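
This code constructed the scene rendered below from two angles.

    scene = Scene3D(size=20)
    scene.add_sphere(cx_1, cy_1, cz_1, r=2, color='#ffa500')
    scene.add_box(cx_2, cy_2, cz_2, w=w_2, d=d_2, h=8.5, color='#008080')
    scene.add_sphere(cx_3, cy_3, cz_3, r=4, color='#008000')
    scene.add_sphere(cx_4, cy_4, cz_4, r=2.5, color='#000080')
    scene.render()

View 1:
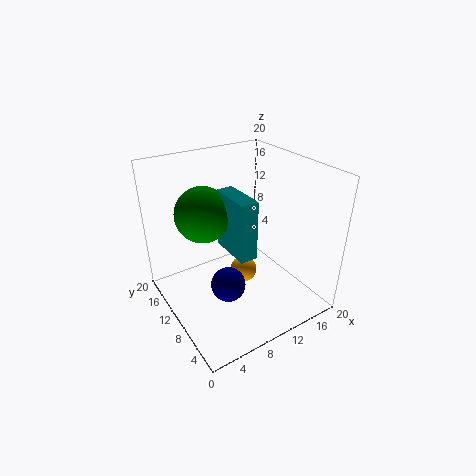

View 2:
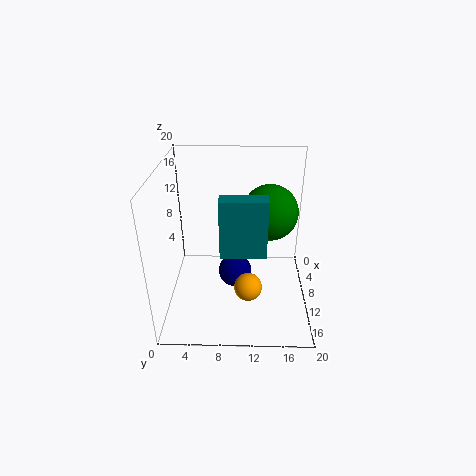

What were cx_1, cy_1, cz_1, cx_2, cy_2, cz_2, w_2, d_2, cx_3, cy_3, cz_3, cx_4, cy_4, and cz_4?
cx_1 = 12
cy_1 = 11.5
cz_1 = 3
cx_2 = 9
cy_2 = 7.5
cz_2 = 7.5
w_2 = 2.5
d_2 = 6.5
cx_3 = 7
cy_3 = 14.5
cz_3 = 12.5
cx_4 = 8
cy_4 = 9.5
cz_4 = 3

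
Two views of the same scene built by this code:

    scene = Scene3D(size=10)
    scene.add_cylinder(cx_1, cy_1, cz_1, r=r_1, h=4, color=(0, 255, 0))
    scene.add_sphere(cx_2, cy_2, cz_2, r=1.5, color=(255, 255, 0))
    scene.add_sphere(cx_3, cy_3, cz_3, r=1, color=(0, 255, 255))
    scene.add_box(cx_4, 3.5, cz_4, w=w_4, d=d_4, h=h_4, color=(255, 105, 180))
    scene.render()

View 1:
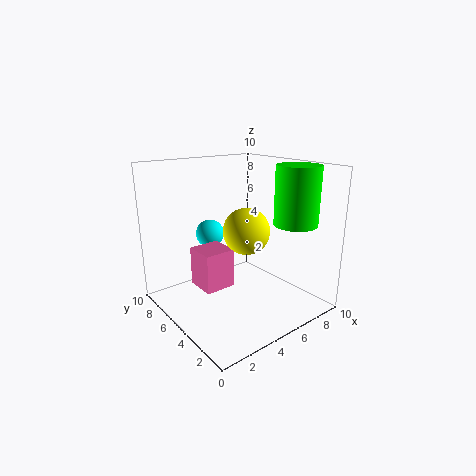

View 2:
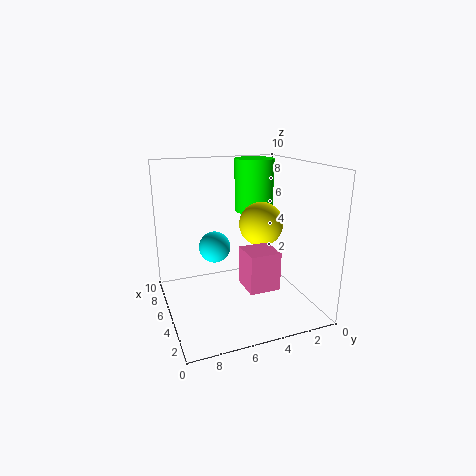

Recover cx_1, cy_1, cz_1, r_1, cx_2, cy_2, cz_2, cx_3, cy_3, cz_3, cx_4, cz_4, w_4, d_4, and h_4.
cx_1 = 8
cy_1 = 2.5
cz_1 = 6
r_1 = 1.5
cx_2 = 4.5
cy_2 = 3.5
cz_2 = 6
cx_3 = 4
cy_3 = 7
cz_3 = 5
cx_4 = 1.5
cz_4 = 2.5
w_4 = 2
d_4 = 2
h_4 = 2.5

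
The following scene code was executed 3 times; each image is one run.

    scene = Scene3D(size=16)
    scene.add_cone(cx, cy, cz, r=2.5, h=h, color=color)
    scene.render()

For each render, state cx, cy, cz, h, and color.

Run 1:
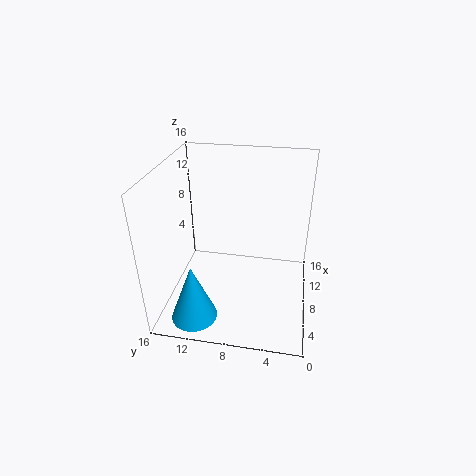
cx = 3
cy = 12
cz = 0.5
h = 6.5
color = 'deepskyblue'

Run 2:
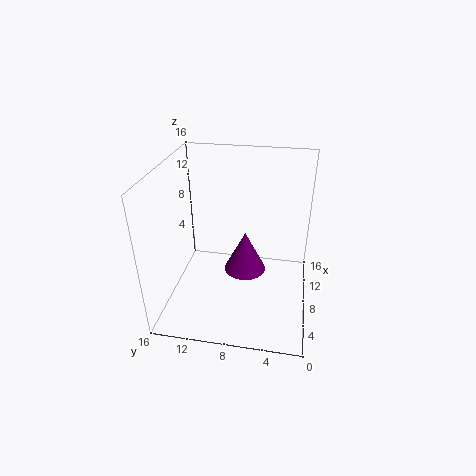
cx = 10
cy = 7.5
cz = 2.5
h = 5
color = 'purple'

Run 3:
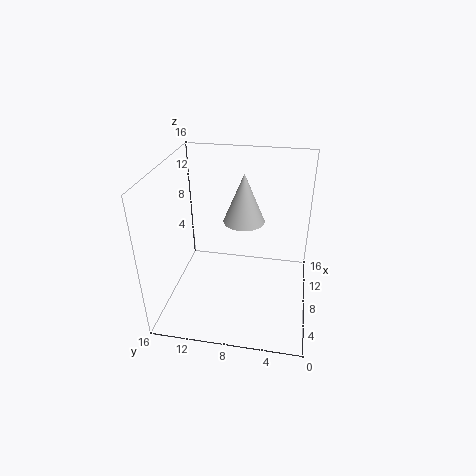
cx = 12
cy = 8
cz = 8
h = 6
color = 'lightgray'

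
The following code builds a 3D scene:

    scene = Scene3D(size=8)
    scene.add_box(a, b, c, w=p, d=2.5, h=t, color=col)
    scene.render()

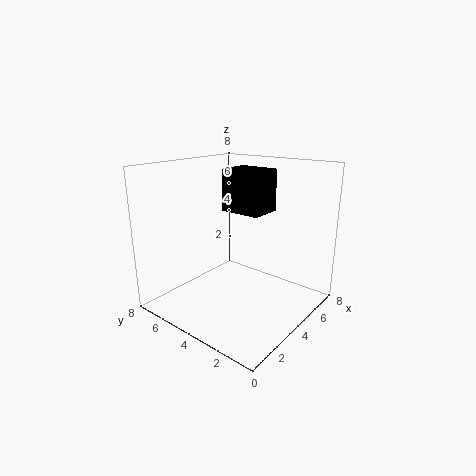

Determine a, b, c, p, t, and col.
a = 5; b = 3.5; c = 5; p = 2; t = 2.5; col = 'black'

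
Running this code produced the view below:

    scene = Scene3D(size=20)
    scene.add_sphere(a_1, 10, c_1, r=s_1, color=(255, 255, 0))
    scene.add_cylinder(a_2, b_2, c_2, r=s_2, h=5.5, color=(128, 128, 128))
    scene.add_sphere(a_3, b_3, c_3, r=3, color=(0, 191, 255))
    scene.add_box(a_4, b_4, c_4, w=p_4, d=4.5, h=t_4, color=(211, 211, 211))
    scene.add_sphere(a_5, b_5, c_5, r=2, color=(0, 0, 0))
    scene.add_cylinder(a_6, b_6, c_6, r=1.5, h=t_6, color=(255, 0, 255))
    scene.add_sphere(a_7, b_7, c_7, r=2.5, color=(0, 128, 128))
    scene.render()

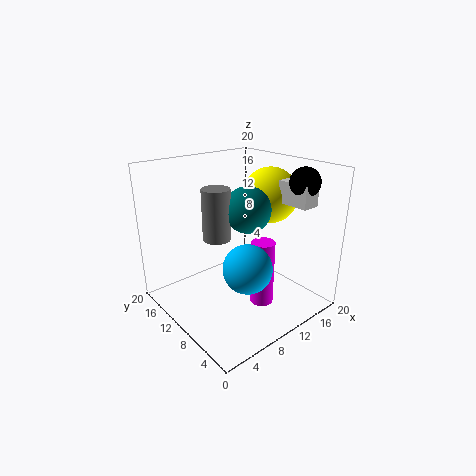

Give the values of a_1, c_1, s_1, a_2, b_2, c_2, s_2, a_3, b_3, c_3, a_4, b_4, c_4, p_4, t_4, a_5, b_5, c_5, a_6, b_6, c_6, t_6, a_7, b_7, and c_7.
a_1 = 16, c_1 = 15, s_1 = 4, a_2 = 2.5, b_2 = 4.5, c_2 = 14, s_2 = 1.5, a_3 = 6.5, b_3 = 4, c_3 = 9, a_4 = 14.5, b_4 = 2.5, c_4 = 15, p_4 = 2.5, t_4 = 3, a_5 = 16, b_5 = 4, c_5 = 18, a_6 = 9.5, b_6 = 4.5, c_6 = 3, t_6 = 8.5, a_7 = 5.5, b_7 = 3, c_7 = 17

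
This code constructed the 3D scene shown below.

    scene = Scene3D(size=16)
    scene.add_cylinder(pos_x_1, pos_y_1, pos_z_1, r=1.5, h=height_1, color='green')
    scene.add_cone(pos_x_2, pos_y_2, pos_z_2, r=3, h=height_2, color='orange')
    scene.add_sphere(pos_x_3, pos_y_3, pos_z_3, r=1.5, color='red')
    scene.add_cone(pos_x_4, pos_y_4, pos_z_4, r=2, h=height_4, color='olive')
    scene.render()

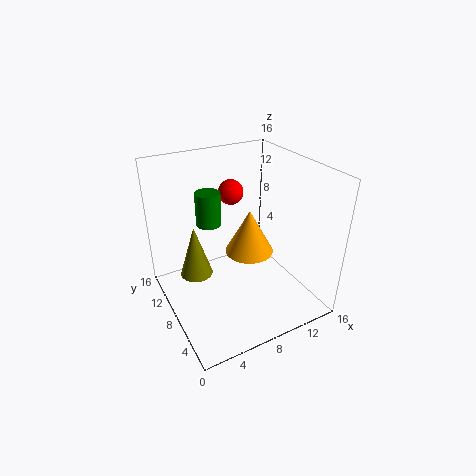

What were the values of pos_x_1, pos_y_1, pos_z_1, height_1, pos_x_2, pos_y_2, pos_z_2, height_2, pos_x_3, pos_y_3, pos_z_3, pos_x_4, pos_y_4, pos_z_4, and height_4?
pos_x_1 = 6.5
pos_y_1 = 12.5
pos_z_1 = 8
height_1 = 4
pos_x_2 = 11
pos_y_2 = 10.5
pos_z_2 = 4
height_2 = 5.5
pos_x_3 = 9.5
pos_y_3 = 12.5
pos_z_3 = 11.5
pos_x_4 = 4.5
pos_y_4 = 12.5
pos_z_4 = 1.5
height_4 = 6.5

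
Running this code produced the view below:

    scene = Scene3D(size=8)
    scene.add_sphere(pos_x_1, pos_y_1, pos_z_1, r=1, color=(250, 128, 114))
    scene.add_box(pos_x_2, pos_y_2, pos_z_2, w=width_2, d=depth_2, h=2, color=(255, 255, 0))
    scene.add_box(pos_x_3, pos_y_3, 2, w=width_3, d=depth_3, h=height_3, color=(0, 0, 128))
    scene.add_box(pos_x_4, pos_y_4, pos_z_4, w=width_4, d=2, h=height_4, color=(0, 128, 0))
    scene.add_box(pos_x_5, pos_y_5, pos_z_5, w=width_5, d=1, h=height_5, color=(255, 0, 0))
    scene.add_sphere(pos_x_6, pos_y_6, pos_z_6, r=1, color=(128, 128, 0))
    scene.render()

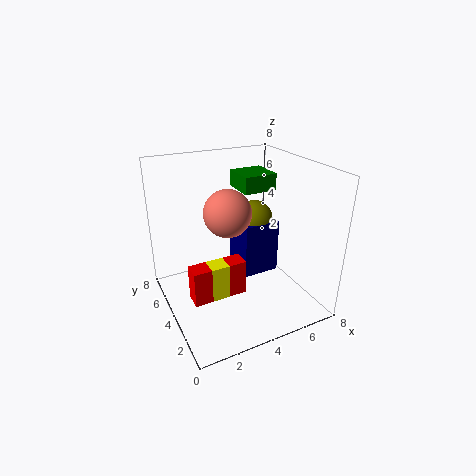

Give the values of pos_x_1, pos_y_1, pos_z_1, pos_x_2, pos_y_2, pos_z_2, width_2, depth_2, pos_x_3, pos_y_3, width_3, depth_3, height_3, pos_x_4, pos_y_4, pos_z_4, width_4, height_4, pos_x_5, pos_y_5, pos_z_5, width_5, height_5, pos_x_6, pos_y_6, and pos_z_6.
pos_x_1 = 2, pos_y_1 = 1, pos_z_1 = 7, pos_x_2 = 2, pos_y_2 = 3, pos_z_2 = 1, width_2 = 1, depth_2 = 1, pos_x_3 = 4, pos_y_3 = 3, width_3 = 2, depth_3 = 2, height_3 = 3, pos_x_4 = 5, pos_y_4 = 5, pos_z_4 = 6, width_4 = 2, height_4 = 1, pos_x_5 = 1, pos_y_5 = 3, pos_z_5 = 1, width_5 = 3, height_5 = 2, pos_x_6 = 5, pos_y_6 = 4, pos_z_6 = 5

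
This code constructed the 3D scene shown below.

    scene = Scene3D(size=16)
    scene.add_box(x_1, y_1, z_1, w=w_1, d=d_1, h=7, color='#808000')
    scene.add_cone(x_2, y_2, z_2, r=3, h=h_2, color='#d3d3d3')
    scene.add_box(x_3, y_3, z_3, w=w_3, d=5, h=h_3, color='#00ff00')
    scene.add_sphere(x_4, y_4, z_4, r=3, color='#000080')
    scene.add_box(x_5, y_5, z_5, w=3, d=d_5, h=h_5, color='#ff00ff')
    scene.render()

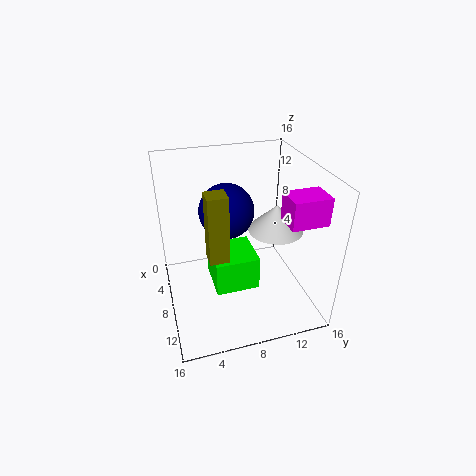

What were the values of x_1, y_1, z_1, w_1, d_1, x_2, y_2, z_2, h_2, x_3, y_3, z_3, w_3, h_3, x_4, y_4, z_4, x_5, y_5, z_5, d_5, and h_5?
x_1 = 10; y_1 = 4; z_1 = 8; w_1 = 2; d_1 = 2; x_2 = 9; y_2 = 12; z_2 = 9; h_2 = 3; x_3 = 5; y_3 = 5; z_3 = 2; w_3 = 5; h_3 = 4; x_4 = 7; y_4 = 7; z_4 = 11; x_5 = 10; y_5 = 12; z_5 = 11; d_5 = 4; h_5 = 3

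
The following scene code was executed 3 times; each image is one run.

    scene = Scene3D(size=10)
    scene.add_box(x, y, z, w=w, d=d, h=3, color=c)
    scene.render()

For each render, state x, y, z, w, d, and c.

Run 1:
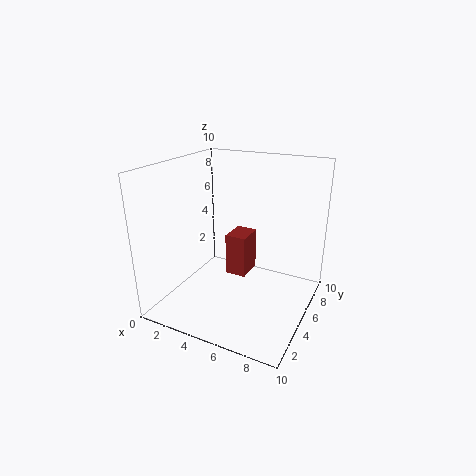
x = 4, y = 5, z = 2, w = 1.5, d = 2, c = 'brown'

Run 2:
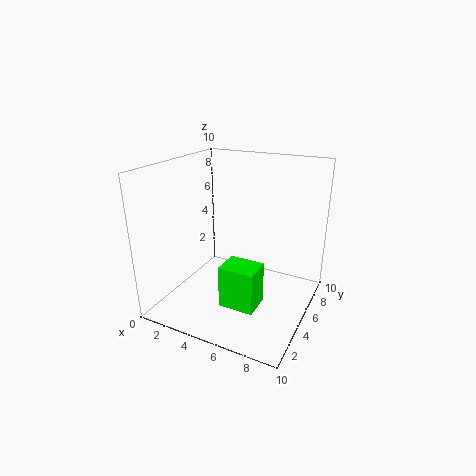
x = 4.5, y = 3, z = 0.5, w = 2.5, d = 2, c = 'lime'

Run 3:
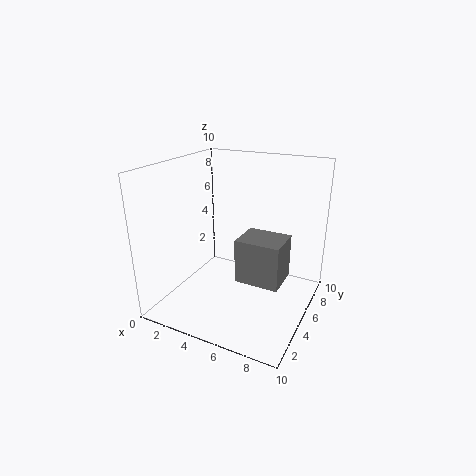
x = 5.5, y = 3.5, z = 2.5, w = 3, d = 2.5, c = 'gray'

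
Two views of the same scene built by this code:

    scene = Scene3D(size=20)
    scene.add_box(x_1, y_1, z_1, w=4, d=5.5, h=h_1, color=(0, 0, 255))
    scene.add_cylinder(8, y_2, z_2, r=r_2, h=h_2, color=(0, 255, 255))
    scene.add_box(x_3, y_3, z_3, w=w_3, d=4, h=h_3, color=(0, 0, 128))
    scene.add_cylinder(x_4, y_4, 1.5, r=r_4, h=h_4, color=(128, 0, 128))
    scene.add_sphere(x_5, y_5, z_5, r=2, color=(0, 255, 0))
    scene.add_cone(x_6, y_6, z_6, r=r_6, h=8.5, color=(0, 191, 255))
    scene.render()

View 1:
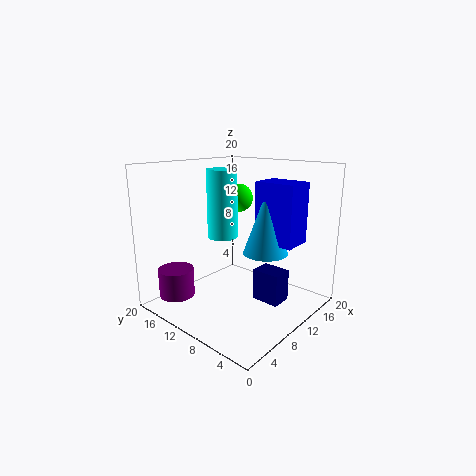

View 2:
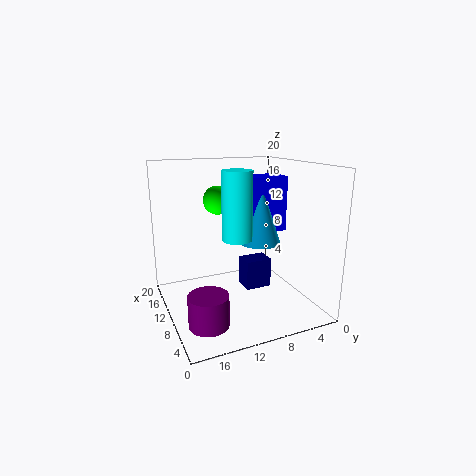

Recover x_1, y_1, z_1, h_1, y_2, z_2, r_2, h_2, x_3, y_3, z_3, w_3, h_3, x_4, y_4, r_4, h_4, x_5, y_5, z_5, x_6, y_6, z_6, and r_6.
x_1 = 10.5
y_1 = 2
z_1 = 10
h_1 = 8
y_2 = 11
z_2 = 10.5
r_2 = 2
h_2 = 9
x_3 = 11
y_3 = 4
z_3 = 1
w_3 = 3
h_3 = 4.5
x_4 = 4
y_4 = 16.5
r_4 = 2.5
h_4 = 4
x_5 = 12.5
y_5 = 12
z_5 = 15
x_6 = 11
y_6 = 6
z_6 = 8.5
r_6 = 3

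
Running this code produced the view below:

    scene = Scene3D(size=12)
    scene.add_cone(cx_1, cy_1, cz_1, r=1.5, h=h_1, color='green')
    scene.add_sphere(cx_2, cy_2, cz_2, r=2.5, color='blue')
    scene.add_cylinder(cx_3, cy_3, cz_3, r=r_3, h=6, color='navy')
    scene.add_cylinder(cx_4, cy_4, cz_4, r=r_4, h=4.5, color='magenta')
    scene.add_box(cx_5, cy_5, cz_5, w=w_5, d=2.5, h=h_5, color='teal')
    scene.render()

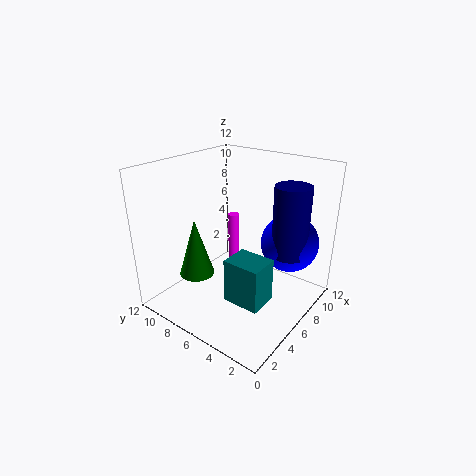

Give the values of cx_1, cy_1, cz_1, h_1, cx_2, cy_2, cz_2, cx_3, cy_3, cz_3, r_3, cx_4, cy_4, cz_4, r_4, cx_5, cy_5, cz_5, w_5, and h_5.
cx_1 = 4, cy_1 = 9, cz_1 = 2.5, h_1 = 5, cx_2 = 9.5, cy_2 = 3, cz_2 = 5, cx_3 = 8.5, cy_3 = 2.5, cz_3 = 4.5, r_3 = 1.5, cx_4 = 8, cy_4 = 8, cz_4 = 2.5, r_4 = 0.5, cx_5 = 0.5, cy_5 = 0.5, cz_5 = 4.5, w_5 = 2, h_5 = 3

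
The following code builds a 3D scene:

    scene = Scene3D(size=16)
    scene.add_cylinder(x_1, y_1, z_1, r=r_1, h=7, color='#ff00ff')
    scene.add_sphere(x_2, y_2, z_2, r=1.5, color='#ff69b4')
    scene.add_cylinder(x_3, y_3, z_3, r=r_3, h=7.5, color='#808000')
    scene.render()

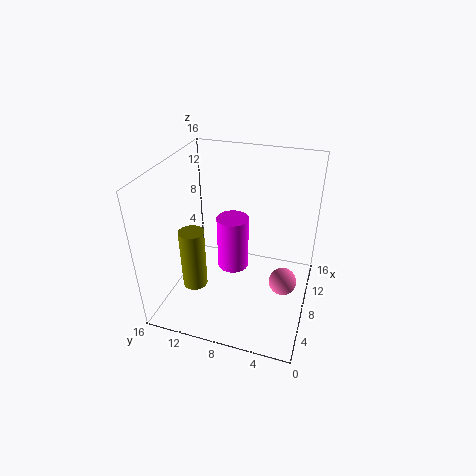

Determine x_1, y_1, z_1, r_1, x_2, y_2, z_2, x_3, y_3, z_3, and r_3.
x_1 = 12
y_1 = 10
z_1 = 1
r_1 = 2
x_2 = 7
y_2 = 2.5
z_2 = 4
x_3 = 7.5
y_3 = 13.5
z_3 = 0.5
r_3 = 1.5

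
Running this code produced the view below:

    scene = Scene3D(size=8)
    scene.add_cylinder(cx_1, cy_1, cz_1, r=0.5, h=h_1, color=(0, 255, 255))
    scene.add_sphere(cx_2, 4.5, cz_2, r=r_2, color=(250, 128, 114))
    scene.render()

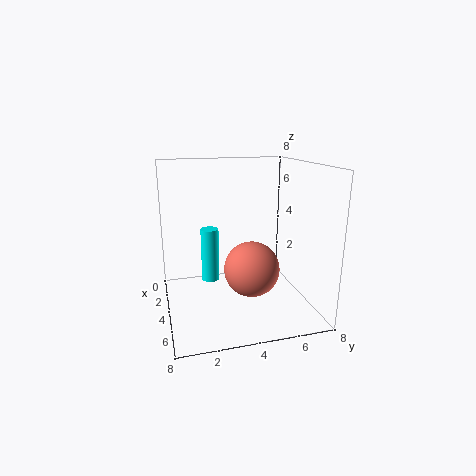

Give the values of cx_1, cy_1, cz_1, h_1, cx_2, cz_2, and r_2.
cx_1 = 3.5
cy_1 = 2.5
cz_1 = 1.5
h_1 = 3
cx_2 = 5
cz_2 = 2.5
r_2 = 1.5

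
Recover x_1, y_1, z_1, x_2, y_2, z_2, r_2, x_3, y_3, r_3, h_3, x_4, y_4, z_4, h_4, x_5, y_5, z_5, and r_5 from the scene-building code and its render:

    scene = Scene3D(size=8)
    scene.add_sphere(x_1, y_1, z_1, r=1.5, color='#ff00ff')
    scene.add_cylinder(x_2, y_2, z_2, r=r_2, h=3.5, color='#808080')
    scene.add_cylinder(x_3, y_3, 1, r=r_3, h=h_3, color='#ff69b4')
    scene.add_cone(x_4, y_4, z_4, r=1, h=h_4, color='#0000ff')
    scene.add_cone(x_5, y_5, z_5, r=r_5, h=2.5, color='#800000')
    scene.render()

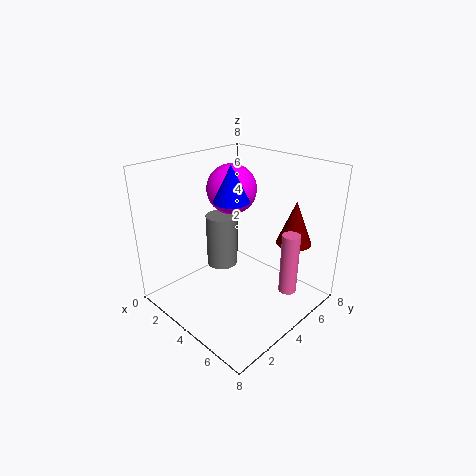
x_1 = 2
y_1 = 5.5
z_1 = 6
x_2 = 1
y_2 = 5.5
z_2 = 0.5
r_2 = 1
x_3 = 6.5
y_3 = 5.5
r_3 = 0.5
h_3 = 3.5
x_4 = 3.5
y_4 = 4
z_4 = 6
h_4 = 2
x_5 = 6
y_5 = 6.5
z_5 = 3.5
r_5 = 1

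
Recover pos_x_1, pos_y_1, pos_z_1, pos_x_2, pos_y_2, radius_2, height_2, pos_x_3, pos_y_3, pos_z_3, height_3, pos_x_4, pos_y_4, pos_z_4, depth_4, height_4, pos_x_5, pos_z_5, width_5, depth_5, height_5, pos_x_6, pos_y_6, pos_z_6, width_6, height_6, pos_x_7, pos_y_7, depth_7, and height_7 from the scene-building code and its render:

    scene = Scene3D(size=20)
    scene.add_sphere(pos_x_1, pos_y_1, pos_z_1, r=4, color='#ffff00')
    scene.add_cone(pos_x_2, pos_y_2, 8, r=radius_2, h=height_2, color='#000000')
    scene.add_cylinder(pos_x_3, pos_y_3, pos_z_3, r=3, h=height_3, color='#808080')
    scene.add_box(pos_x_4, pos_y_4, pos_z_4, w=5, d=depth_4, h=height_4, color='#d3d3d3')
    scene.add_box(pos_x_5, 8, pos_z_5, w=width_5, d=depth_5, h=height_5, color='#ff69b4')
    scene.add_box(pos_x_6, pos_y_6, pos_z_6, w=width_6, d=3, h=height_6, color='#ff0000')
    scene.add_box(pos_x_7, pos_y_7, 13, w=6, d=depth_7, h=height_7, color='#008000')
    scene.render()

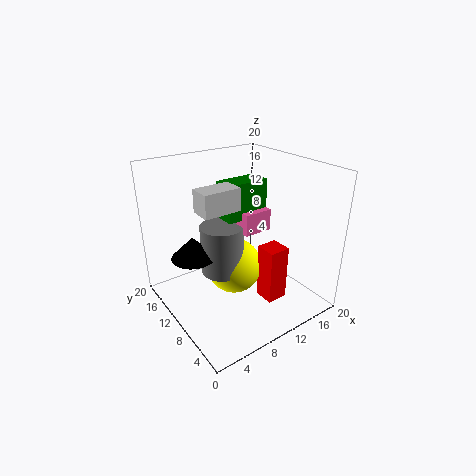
pos_x_1 = 10
pos_y_1 = 11
pos_z_1 = 5
pos_x_2 = 4
pos_y_2 = 12
radius_2 = 3
height_2 = 3
pos_x_3 = 8
pos_y_3 = 11
pos_z_3 = 5
height_3 = 7
pos_x_4 = 4
pos_y_4 = 8
pos_z_4 = 15
depth_4 = 3
height_4 = 3
pos_x_5 = 10
pos_z_5 = 11
width_5 = 4
depth_5 = 5
height_5 = 3
pos_x_6 = 12
pos_y_6 = 5
pos_z_6 = 1
width_6 = 3
height_6 = 8
pos_x_7 = 8
pos_y_7 = 9
depth_7 = 3
height_7 = 5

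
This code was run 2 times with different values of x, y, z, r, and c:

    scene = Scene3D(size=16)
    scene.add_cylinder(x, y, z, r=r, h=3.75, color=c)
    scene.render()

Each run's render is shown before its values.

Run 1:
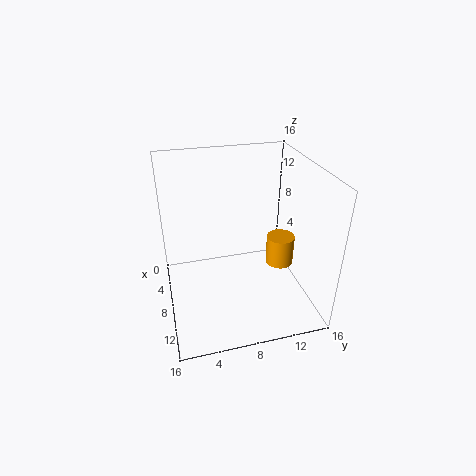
x = 5.5; y = 14.25; z = 2; r = 1.75; c = 'orange'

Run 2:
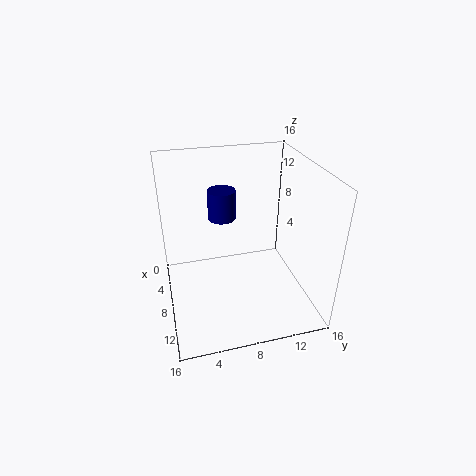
x = 2; y = 7.5; z = 7.5; r = 1.75; c = 'navy'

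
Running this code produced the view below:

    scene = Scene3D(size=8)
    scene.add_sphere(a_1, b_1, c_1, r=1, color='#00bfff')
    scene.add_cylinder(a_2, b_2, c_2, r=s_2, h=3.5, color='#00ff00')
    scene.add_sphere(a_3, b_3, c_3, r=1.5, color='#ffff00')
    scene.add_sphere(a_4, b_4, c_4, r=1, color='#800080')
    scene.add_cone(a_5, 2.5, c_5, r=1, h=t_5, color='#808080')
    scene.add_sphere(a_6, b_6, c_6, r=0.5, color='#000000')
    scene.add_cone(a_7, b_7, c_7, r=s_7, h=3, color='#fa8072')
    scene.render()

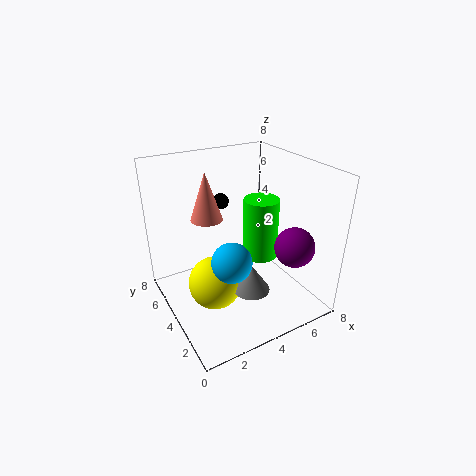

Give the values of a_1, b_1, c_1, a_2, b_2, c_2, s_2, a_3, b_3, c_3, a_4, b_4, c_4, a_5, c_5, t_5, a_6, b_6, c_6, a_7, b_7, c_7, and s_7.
a_1 = 2.5; b_1 = 2; c_1 = 4; a_2 = 5.5; b_2 = 4; c_2 = 2.5; s_2 = 1; a_3 = 2.5; b_3 = 4; c_3 = 1.5; a_4 = 5.5; b_4 = 1; c_4 = 4.5; a_5 = 4; c_5 = 1.5; t_5 = 1.5; a_6 = 4.5; b_6 = 7; c_6 = 5; a_7 = 3.5; b_7 = 7; c_7 = 4; s_7 = 1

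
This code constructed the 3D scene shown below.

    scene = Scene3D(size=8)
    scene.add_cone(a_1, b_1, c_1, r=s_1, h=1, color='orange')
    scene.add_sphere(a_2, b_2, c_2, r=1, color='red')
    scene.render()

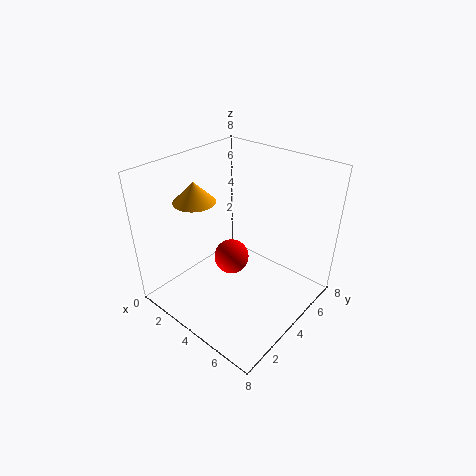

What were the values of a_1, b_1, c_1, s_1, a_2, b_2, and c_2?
a_1 = 3.5, b_1 = 1.5, c_1 = 7, s_1 = 1, a_2 = 3.5, b_2 = 4, c_2 = 2.5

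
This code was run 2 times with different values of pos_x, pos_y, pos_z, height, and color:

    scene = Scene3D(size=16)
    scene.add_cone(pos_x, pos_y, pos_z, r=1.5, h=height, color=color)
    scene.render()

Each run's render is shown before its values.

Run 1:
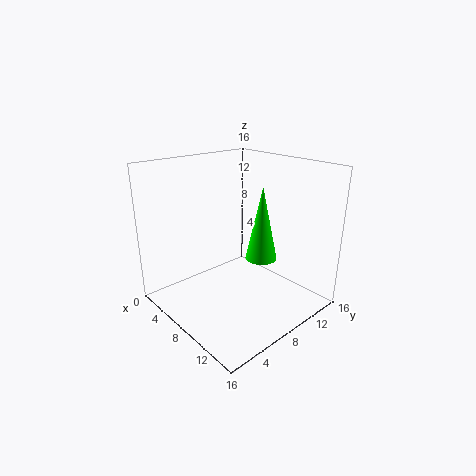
pos_x = 13; pos_y = 6.5; pos_z = 8; height = 7; color = 'lime'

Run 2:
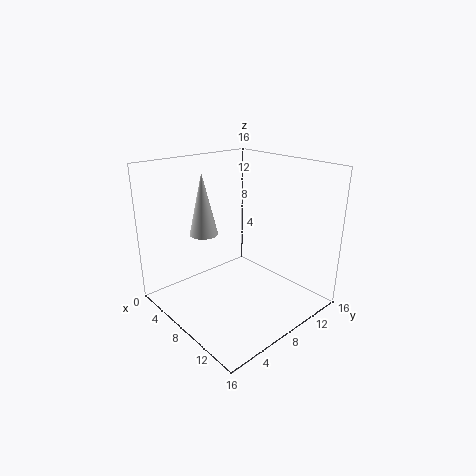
pos_x = 6.5; pos_y = 4.5; pos_z = 9; height = 6.5; color = 'lightgray'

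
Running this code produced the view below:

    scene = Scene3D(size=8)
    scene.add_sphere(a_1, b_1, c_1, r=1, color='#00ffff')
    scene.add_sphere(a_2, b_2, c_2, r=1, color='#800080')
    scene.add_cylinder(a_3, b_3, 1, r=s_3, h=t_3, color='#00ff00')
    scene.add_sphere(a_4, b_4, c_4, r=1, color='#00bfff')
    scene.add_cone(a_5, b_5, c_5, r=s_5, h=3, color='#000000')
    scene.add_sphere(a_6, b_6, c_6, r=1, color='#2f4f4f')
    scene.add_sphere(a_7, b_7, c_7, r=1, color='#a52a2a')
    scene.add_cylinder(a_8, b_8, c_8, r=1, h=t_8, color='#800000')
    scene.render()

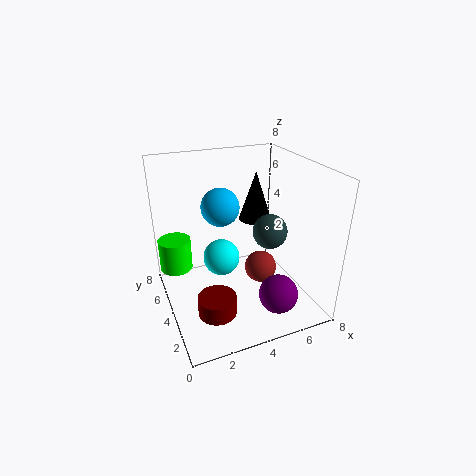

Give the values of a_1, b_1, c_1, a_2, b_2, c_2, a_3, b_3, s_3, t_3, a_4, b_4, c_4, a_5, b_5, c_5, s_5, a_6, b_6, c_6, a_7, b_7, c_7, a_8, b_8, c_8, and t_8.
a_1 = 3; b_1 = 4; c_1 = 3; a_2 = 5; b_2 = 1; c_2 = 2; a_3 = 1; b_3 = 7; s_3 = 1; t_3 = 2; a_4 = 3; b_4 = 4; c_4 = 6; a_5 = 6; b_5 = 6; c_5 = 4; s_5 = 1; a_6 = 6; b_6 = 4; c_6 = 4; a_7 = 6; b_7 = 5; c_7 = 1; a_8 = 2; b_8 = 2; c_8 = 1; t_8 = 1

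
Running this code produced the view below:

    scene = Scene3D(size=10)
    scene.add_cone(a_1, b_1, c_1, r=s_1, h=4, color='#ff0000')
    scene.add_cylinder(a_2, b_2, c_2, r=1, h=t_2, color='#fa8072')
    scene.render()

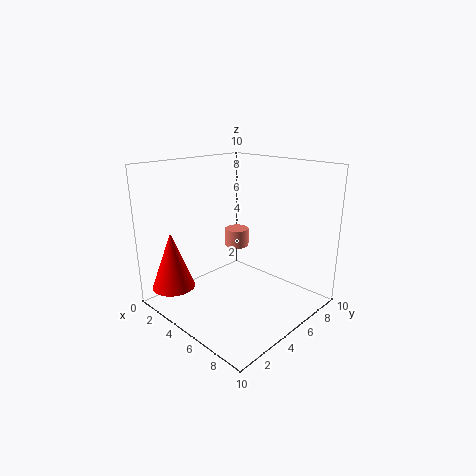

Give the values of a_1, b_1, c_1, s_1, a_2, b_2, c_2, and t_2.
a_1 = 2; b_1 = 1.5; c_1 = 1.5; s_1 = 1.5; a_2 = 1.5; b_2 = 8.5; c_2 = 2.5; t_2 = 1.5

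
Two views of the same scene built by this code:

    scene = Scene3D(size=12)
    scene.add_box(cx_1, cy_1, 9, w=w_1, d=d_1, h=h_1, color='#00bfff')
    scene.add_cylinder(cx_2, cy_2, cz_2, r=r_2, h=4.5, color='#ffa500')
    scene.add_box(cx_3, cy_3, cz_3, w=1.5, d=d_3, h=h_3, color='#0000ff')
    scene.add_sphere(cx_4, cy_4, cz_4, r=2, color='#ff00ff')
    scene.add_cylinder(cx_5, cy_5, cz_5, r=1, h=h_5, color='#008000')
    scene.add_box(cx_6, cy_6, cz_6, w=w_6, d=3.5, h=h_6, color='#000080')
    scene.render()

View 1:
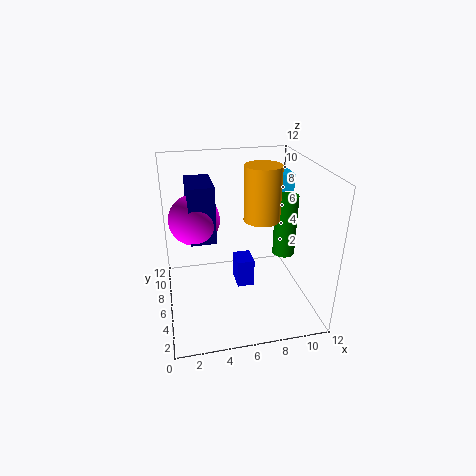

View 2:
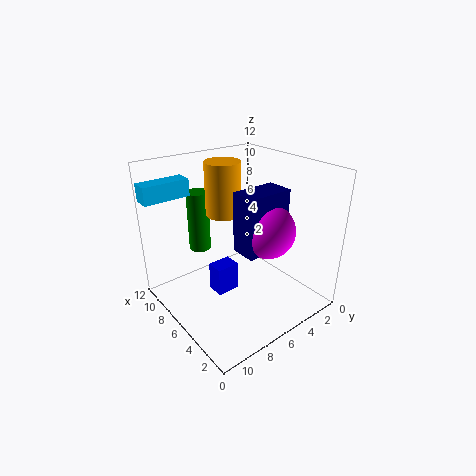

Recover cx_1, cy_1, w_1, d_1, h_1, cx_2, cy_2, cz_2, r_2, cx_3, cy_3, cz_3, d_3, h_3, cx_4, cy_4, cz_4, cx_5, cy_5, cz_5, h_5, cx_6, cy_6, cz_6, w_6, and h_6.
cx_1 = 10
cy_1 = 8
w_1 = 1.5
d_1 = 4
h_1 = 1.5
cx_2 = 8
cy_2 = 6
cz_2 = 7.5
r_2 = 1.5
cx_3 = 6
cy_3 = 6
cz_3 = 1
d_3 = 2
h_3 = 2.5
cx_4 = 2.5
cy_4 = 6
cz_4 = 8
cx_5 = 10.5
cy_5 = 7
cz_5 = 3.5
h_5 = 5.5
cx_6 = 2
cy_6 = 4.5
cz_6 = 6.5
w_6 = 2
h_6 = 4.5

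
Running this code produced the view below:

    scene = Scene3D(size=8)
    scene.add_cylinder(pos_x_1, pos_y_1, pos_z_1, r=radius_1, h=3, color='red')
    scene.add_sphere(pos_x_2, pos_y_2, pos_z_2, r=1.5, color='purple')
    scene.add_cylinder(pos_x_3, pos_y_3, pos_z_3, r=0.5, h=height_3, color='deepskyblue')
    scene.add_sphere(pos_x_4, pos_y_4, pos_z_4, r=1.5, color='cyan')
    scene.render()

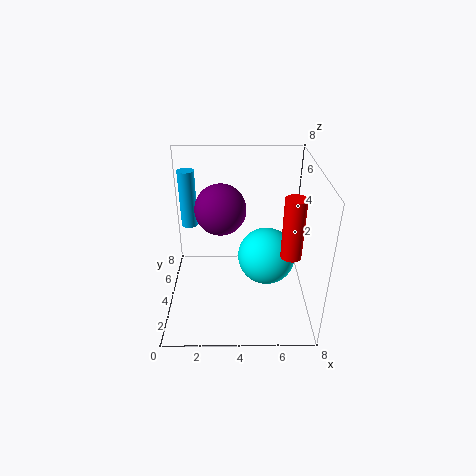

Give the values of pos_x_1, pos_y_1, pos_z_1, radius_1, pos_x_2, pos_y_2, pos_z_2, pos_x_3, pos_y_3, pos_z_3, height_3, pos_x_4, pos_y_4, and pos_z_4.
pos_x_1 = 6.5; pos_y_1 = 1.5; pos_z_1 = 4.5; radius_1 = 0.5; pos_x_2 = 3; pos_y_2 = 5.5; pos_z_2 = 5; pos_x_3 = 1; pos_y_3 = 6.5; pos_z_3 = 3.5; height_3 = 3.5; pos_x_4 = 5.5; pos_y_4 = 3; pos_z_4 = 3.5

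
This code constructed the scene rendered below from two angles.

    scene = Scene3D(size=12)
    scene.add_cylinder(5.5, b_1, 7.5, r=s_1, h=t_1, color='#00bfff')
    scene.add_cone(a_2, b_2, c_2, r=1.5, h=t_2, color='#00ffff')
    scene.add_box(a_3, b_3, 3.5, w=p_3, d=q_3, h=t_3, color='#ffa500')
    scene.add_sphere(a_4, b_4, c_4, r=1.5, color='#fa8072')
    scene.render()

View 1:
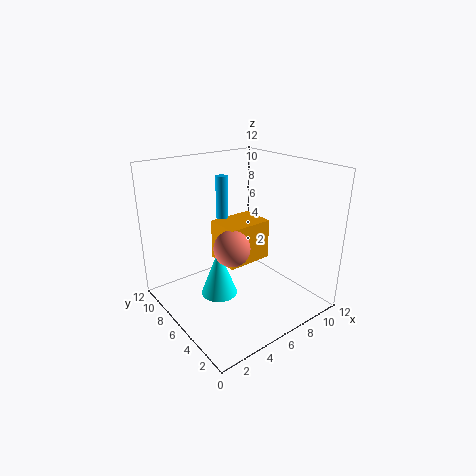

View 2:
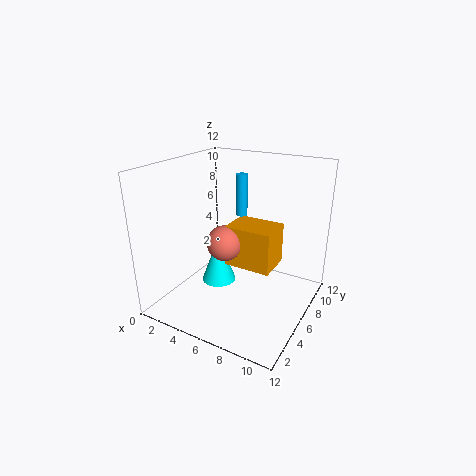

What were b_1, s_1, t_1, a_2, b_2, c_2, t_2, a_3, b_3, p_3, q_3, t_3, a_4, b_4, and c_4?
b_1 = 7.5
s_1 = 0.5
t_1 = 3.5
a_2 = 4
b_2 = 6
c_2 = 1.5
t_2 = 4
a_3 = 5
b_3 = 5.5
p_3 = 4
q_3 = 3
t_3 = 3.5
a_4 = 5
b_4 = 5.5
c_4 = 5.5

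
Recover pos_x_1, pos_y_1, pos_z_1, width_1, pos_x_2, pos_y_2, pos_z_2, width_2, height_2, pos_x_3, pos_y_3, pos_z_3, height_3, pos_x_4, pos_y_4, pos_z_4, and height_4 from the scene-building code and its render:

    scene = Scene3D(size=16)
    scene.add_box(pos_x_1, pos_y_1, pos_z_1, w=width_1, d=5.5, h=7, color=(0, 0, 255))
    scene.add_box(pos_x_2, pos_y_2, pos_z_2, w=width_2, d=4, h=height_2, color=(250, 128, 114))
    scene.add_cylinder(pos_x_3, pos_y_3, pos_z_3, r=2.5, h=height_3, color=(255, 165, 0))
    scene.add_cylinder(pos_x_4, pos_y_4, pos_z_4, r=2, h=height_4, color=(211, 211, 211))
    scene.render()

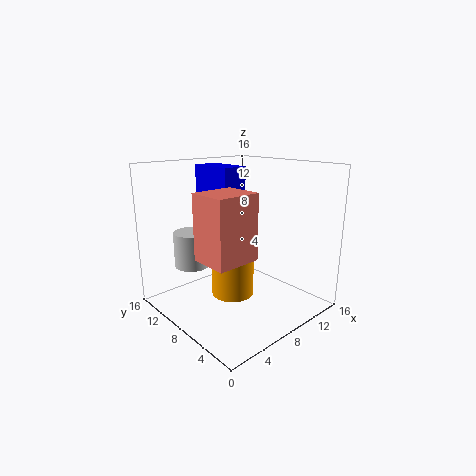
pos_x_1 = 7.5; pos_y_1 = 9.5; pos_z_1 = 8.5; width_1 = 3; pos_x_2 = 1.5; pos_y_2 = 3; pos_z_2 = 7.5; width_2 = 4.5; height_2 = 6.5; pos_x_3 = 8.5; pos_y_3 = 9.5; pos_z_3 = 0.5; height_3 = 7; pos_x_4 = 4.5; pos_y_4 = 12; pos_z_4 = 4.5; height_4 = 4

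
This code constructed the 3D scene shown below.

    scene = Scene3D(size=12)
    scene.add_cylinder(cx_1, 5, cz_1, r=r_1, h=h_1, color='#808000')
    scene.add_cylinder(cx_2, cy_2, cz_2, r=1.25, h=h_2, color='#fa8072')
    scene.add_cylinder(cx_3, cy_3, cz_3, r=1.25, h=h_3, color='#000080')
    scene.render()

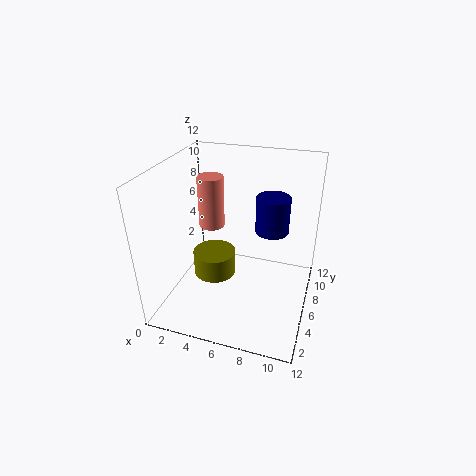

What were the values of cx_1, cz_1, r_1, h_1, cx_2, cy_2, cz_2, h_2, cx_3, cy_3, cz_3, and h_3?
cx_1 = 4.25; cz_1 = 3; r_1 = 1.75; h_1 = 2; cx_2 = 2; cy_2 = 10; cz_2 = 4.5; h_2 = 5; cx_3 = 9; cy_3 = 5; cz_3 = 7.75; h_3 = 2.75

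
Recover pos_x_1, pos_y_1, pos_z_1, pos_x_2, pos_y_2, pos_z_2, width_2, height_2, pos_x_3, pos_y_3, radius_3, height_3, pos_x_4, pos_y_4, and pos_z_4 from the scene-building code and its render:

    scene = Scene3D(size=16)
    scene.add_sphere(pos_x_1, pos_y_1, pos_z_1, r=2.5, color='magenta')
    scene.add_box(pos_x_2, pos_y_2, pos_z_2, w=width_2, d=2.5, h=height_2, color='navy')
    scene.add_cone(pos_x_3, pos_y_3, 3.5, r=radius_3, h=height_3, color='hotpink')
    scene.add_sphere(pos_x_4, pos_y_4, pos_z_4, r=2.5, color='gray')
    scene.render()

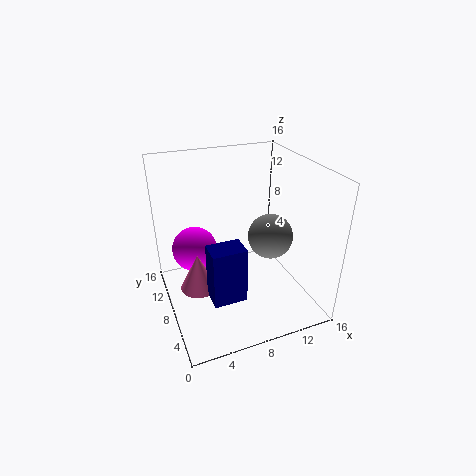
pos_x_1 = 3.5
pos_y_1 = 10
pos_z_1 = 6.5
pos_x_2 = 3.5
pos_y_2 = 3
pos_z_2 = 3.5
width_2 = 3.5
height_2 = 6
pos_x_3 = 3
pos_y_3 = 7
radius_3 = 2
height_3 = 4
pos_x_4 = 11.5
pos_y_4 = 7
pos_z_4 = 8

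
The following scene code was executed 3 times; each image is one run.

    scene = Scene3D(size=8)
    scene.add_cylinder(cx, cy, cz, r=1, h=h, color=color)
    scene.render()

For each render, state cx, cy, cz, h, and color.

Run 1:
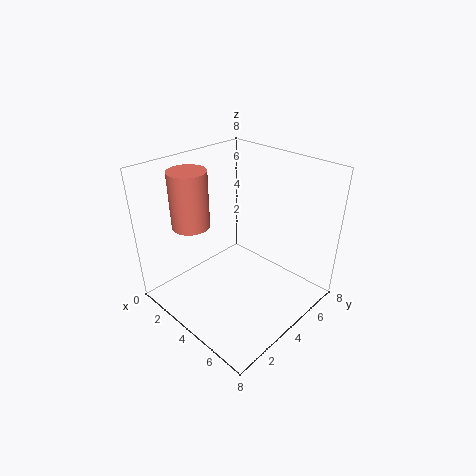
cx = 2.5; cy = 2; cz = 5; h = 3; color = 'salmon'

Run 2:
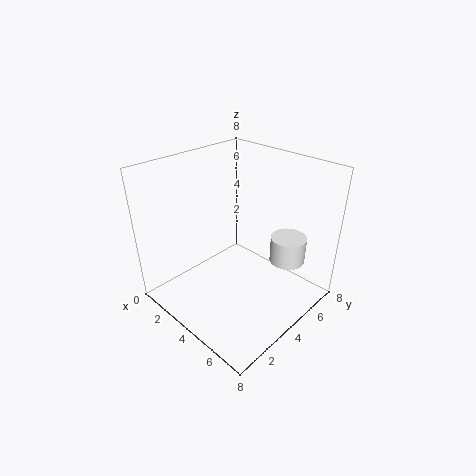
cx = 6; cy = 6; cz = 2.5; h = 1.5; color = 'white'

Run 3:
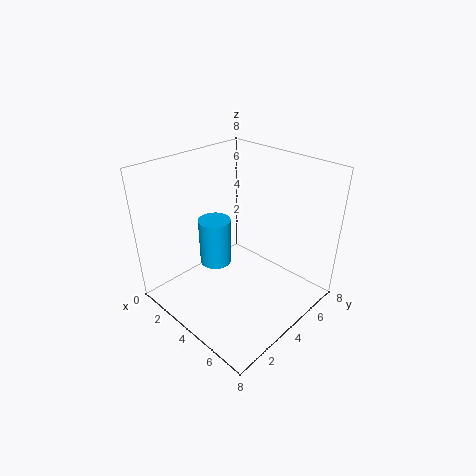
cx = 1.5; cy = 4.5; cz = 1; h = 3; color = 'deepskyblue'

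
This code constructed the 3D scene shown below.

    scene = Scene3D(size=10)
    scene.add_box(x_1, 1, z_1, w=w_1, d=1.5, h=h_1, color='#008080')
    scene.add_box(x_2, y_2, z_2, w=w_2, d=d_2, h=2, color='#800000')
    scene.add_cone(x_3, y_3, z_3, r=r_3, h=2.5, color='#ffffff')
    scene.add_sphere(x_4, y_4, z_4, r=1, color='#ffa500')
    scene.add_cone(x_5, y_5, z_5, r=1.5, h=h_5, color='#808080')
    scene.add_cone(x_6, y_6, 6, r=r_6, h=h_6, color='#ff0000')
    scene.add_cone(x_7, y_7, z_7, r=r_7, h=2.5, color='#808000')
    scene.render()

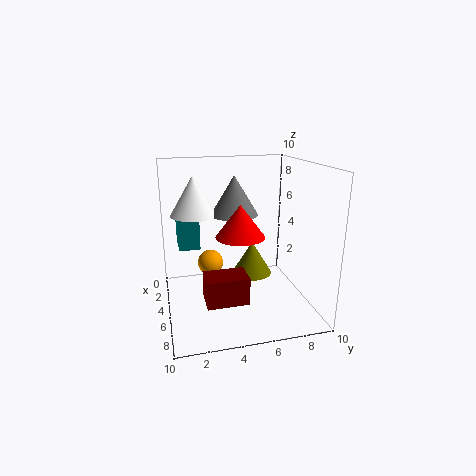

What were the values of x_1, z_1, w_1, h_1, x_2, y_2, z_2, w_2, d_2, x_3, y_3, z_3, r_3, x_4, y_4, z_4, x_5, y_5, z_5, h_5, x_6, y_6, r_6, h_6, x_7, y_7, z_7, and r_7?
x_1 = 1.5
z_1 = 4
w_1 = 2.5
h_1 = 2.5
x_2 = 4.5
y_2 = 2.5
z_2 = 0.5
w_2 = 2
d_2 = 3
x_3 = 5.5
y_3 = 2
z_3 = 7
r_3 = 1.5
x_4 = 2
y_4 = 3.5
z_4 = 2
x_5 = 6
y_5 = 4.5
z_5 = 7
h_5 = 2.5
x_6 = 7.5
y_6 = 4.5
r_6 = 1.5
h_6 = 2
x_7 = 3.5
y_7 = 6.5
z_7 = 1.5
r_7 = 1.5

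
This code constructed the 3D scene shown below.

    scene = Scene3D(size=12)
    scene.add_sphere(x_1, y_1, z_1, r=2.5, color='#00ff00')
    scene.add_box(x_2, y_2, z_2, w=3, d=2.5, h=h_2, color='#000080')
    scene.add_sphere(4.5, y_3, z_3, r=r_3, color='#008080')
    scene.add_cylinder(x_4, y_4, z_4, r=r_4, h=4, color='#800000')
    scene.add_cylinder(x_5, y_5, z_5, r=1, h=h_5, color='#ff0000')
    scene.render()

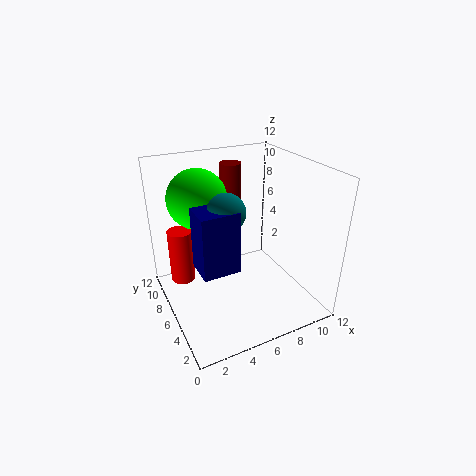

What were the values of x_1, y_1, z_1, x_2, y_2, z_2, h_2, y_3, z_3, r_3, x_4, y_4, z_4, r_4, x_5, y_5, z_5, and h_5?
x_1 = 3.5, y_1 = 8.5, z_1 = 9, x_2 = 2, y_2 = 3.5, z_2 = 4.5, h_2 = 5, y_3 = 5, z_3 = 9, r_3 = 1.5, x_4 = 7.5, y_4 = 10.5, z_4 = 7, r_4 = 1, x_5 = 1.5, y_5 = 7.5, z_5 = 2.5, h_5 = 4.5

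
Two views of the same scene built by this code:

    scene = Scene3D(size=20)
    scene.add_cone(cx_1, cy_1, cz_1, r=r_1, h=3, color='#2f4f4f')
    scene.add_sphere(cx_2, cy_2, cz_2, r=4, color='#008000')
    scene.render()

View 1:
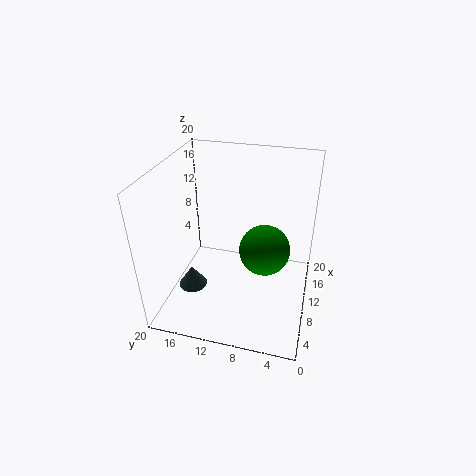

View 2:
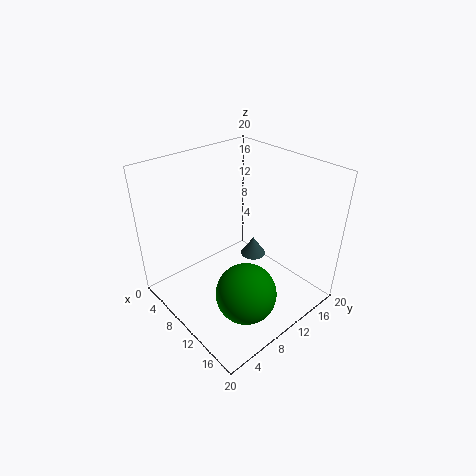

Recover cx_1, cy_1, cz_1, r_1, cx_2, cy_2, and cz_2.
cx_1 = 7
cy_1 = 16
cz_1 = 3
r_1 = 2
cx_2 = 15
cy_2 = 7
cz_2 = 5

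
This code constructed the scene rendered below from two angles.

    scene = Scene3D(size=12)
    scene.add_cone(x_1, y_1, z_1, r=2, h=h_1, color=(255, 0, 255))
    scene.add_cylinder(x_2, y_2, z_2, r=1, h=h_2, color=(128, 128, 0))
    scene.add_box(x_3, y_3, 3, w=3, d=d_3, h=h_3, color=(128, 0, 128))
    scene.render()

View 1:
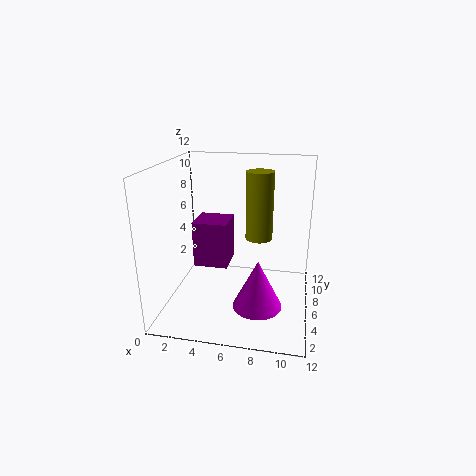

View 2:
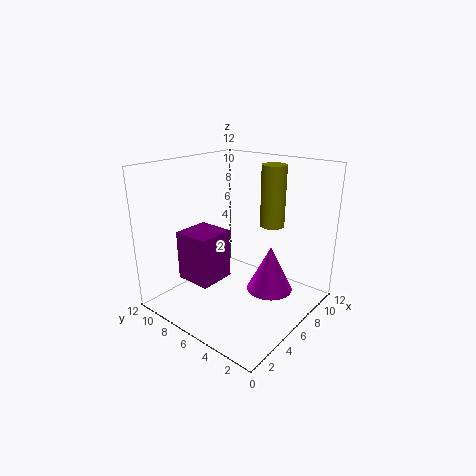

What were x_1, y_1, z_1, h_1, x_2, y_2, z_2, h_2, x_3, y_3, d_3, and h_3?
x_1 = 8, y_1 = 4, z_1 = 1, h_1 = 4, x_2 = 8, y_2 = 4, z_2 = 7, h_2 = 5, x_3 = 2, y_3 = 6, d_3 = 3, h_3 = 4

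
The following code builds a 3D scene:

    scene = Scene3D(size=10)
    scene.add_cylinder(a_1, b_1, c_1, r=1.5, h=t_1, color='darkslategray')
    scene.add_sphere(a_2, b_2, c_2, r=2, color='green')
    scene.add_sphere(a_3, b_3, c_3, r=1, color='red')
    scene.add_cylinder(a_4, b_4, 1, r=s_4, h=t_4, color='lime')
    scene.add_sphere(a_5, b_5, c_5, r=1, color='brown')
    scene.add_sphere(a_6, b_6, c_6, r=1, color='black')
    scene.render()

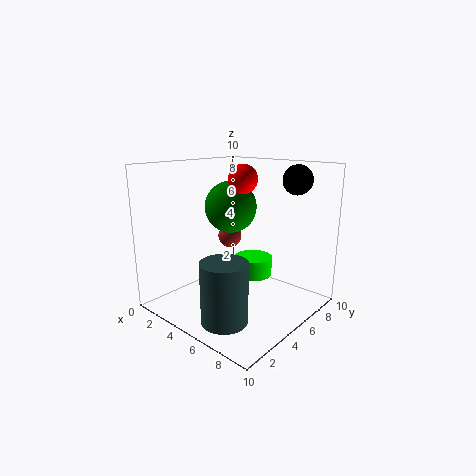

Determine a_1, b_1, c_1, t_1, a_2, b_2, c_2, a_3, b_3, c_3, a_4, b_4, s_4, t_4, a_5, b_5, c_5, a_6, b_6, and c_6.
a_1 = 6.5, b_1 = 2, c_1 = 0.5, t_1 = 4, a_2 = 2.5, b_2 = 7, c_2 = 6.5, a_3 = 5, b_3 = 5.5, c_3 = 9, a_4 = 4, b_4 = 8, s_4 = 1.5, t_4 = 1.5, a_5 = 1, b_5 = 8.5, c_5 = 3.5, a_6 = 8, b_6 = 7.5, c_6 = 9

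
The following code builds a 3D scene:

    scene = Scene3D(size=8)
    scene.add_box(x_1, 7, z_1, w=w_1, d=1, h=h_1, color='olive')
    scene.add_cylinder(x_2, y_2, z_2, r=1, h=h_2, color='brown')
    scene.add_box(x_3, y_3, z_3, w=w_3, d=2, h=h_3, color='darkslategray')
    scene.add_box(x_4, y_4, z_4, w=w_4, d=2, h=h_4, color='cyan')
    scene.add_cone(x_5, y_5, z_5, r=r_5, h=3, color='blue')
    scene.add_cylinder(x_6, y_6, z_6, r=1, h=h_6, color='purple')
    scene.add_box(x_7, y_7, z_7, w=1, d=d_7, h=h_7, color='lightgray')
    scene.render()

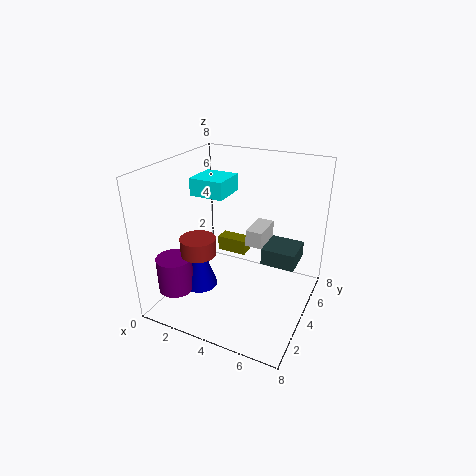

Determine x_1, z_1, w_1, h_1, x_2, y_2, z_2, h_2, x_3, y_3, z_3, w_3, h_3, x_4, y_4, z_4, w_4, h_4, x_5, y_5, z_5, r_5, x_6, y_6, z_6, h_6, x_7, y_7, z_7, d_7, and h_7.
x_1 = 1, z_1 = 1, w_1 = 2, h_1 = 1, x_2 = 2, y_2 = 3, z_2 = 3, h_2 = 1, x_3 = 5, y_3 = 5, z_3 = 2, w_3 = 2, h_3 = 1, x_4 = 1, y_4 = 4, z_4 = 6, w_4 = 2, h_4 = 1, x_5 = 2, y_5 = 3, z_5 = 1, r_5 = 1, x_6 = 1, y_6 = 2, z_6 = 1, h_6 = 2, x_7 = 4, y_7 = 5, z_7 = 3, d_7 = 2, h_7 = 1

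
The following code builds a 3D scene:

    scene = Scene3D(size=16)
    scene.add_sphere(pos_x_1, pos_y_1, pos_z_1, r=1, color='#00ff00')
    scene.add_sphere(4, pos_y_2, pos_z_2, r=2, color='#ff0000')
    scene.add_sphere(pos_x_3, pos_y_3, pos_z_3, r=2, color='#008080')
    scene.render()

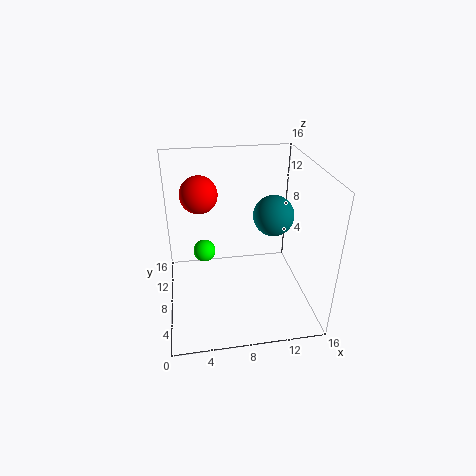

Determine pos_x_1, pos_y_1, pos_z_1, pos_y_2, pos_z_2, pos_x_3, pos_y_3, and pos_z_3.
pos_x_1 = 4; pos_y_1 = 3; pos_z_1 = 10; pos_y_2 = 9; pos_z_2 = 13; pos_x_3 = 11; pos_y_3 = 5; pos_z_3 = 12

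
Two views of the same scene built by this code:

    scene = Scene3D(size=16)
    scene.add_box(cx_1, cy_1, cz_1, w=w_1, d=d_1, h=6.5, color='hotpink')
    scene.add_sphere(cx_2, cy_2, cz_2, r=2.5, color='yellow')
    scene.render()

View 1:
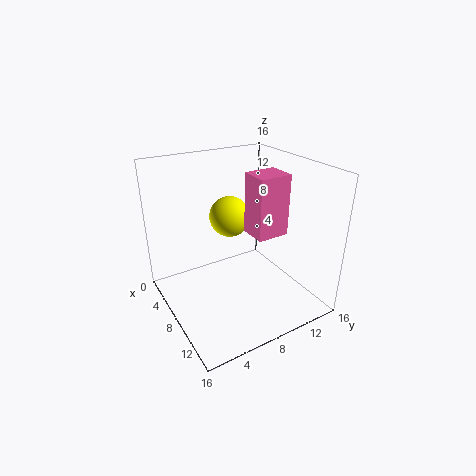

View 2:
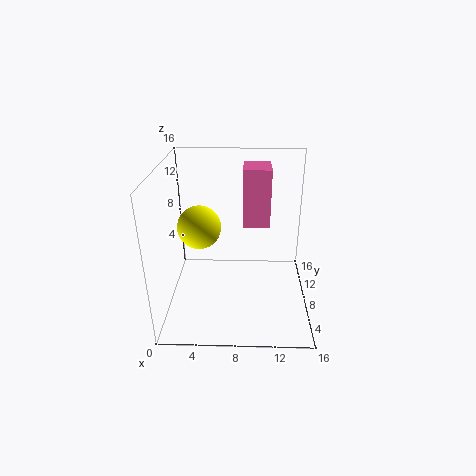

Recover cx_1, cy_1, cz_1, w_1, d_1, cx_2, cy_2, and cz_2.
cx_1 = 8.5; cy_1 = 8.5; cz_1 = 9; w_1 = 3; d_1 = 3.5; cx_2 = 3.5; cy_2 = 9.5; cz_2 = 8.5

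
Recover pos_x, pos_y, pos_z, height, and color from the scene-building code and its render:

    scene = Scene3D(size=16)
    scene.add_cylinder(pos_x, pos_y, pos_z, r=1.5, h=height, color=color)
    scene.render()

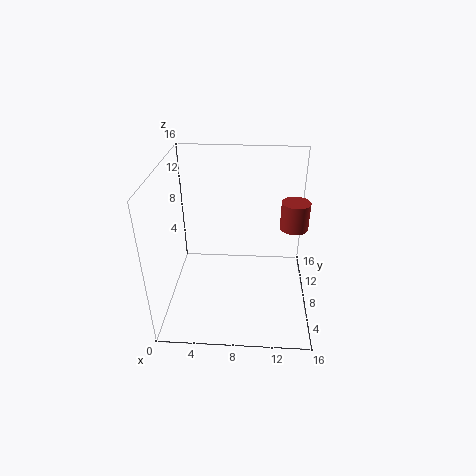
pos_x = 14, pos_y = 8, pos_z = 9.5, height = 3, color = 'brown'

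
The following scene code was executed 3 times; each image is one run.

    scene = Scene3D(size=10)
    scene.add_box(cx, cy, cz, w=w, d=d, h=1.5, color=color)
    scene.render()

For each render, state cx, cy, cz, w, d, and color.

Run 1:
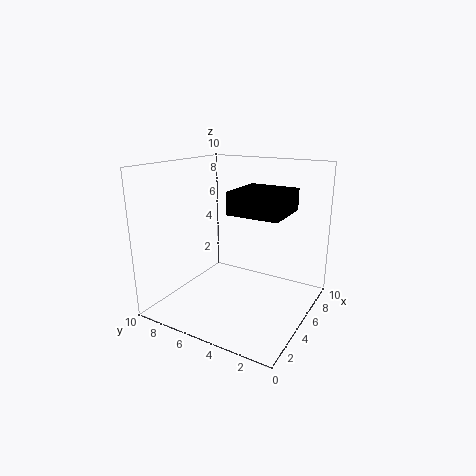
cx = 3.5, cy = 1.5, cz = 7, w = 3.5, d = 3.5, color = 'black'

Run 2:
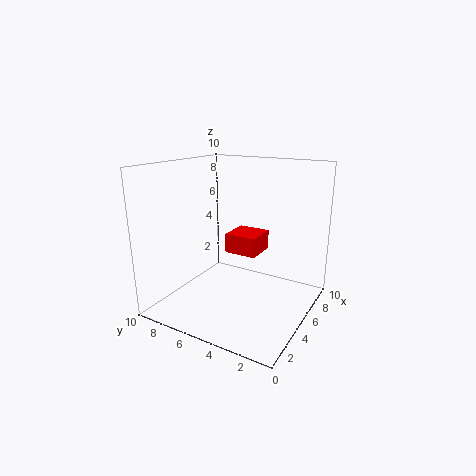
cx = 6.5, cy = 4.5, cz = 3, w = 2.5, d = 2.5, color = 'red'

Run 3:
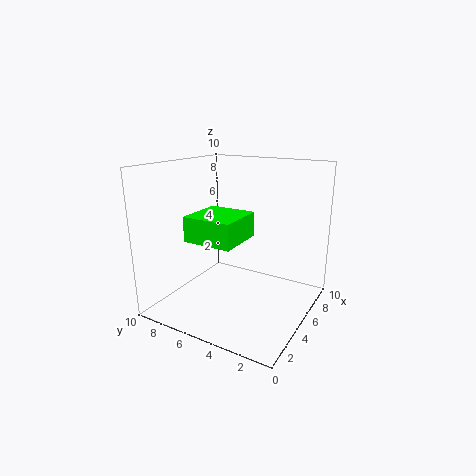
cx = 0.5, cy = 3, cz = 6, w = 3, d = 3, color = 'lime'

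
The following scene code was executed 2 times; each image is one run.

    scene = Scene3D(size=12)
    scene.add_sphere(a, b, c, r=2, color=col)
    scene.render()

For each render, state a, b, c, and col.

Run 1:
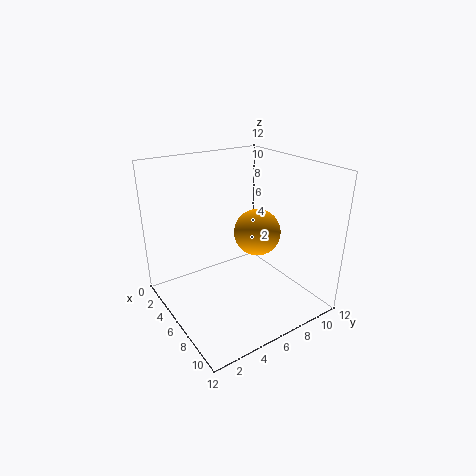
a = 6, b = 8, c = 6, col = 'orange'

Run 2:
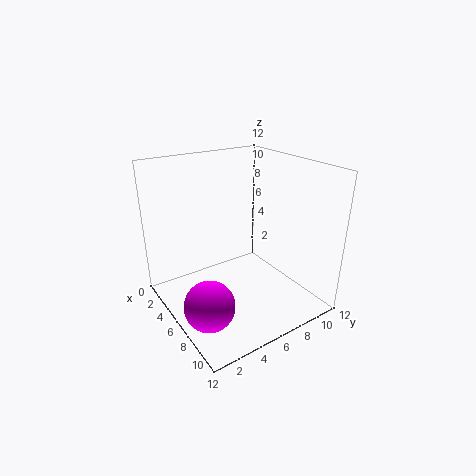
a = 8, b = 2, c = 2, col = 'magenta'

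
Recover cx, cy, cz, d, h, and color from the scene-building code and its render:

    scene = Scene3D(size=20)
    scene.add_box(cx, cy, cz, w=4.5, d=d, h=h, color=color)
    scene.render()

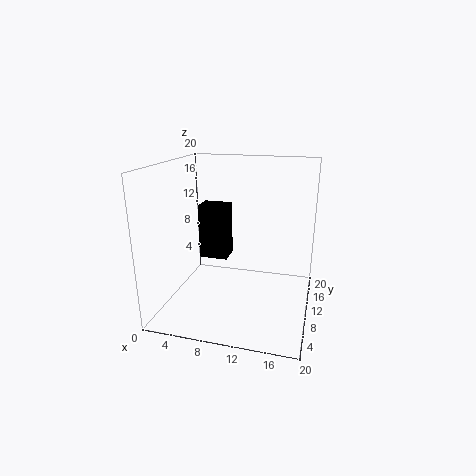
cx = 2.5, cy = 14, cz = 4.5, d = 3.5, h = 8.5, color = 'black'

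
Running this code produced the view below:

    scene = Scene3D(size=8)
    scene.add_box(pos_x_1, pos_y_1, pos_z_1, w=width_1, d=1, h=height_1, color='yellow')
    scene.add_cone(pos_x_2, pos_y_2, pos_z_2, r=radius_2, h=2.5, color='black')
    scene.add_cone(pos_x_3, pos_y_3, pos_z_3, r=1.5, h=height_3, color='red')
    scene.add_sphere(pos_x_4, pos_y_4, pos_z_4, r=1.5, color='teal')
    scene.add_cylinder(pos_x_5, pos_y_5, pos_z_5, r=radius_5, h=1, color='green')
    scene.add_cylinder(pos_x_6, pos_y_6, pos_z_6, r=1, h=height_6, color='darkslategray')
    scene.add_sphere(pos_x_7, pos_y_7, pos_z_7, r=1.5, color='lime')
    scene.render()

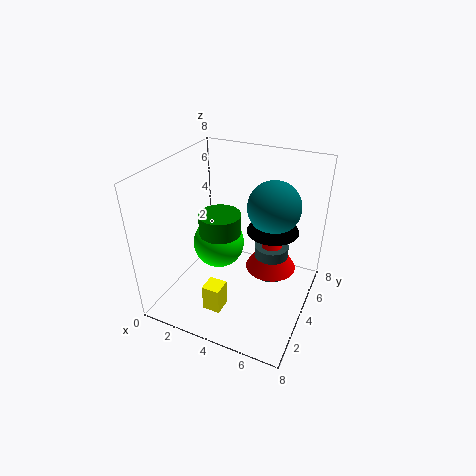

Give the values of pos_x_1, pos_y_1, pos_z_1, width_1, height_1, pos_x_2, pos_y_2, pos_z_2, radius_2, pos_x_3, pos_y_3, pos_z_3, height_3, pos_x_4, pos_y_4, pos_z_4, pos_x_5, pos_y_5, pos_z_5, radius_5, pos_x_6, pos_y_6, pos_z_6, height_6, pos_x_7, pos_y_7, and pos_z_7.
pos_x_1 = 3, pos_y_1 = 1.5, pos_z_1 = 0.5, width_1 = 1, height_1 = 1.5, pos_x_2 = 5.5, pos_y_2 = 5.5, pos_z_2 = 4, radius_2 = 1.5, pos_x_3 = 5.5, pos_y_3 = 5.5, pos_z_3 = 1.5, height_3 = 2.5, pos_x_4 = 5.5, pos_y_4 = 5.5, pos_z_4 = 5.5, pos_x_5 = 4, pos_y_5 = 2, pos_z_5 = 5.5, radius_5 = 1, pos_x_6 = 5.5, pos_y_6 = 5.5, pos_z_6 = 1, height_6 = 2, pos_x_7 = 2.5, pos_y_7 = 4.5, pos_z_7 = 3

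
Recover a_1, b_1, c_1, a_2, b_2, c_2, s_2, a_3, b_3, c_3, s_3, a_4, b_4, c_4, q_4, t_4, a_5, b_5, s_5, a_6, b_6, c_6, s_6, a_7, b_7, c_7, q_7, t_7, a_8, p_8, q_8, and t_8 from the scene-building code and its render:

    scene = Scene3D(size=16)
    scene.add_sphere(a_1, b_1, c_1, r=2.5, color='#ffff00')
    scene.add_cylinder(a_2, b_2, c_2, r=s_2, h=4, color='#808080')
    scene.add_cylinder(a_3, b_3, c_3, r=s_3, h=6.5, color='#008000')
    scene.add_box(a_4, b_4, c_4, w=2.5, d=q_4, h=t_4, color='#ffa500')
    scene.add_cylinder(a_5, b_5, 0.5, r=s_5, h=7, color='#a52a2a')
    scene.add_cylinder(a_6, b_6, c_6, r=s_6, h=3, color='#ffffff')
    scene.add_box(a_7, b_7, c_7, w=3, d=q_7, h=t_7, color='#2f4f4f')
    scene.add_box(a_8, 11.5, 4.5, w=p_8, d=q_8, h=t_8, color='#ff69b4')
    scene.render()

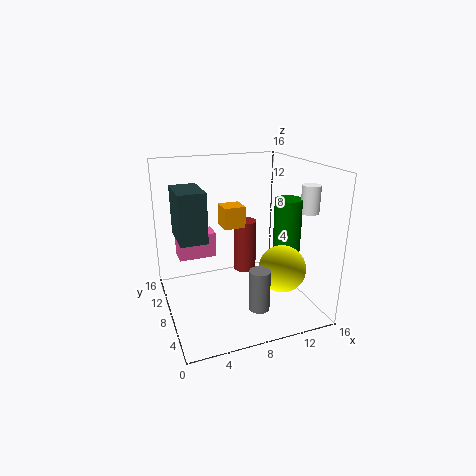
a_1 = 11.5; b_1 = 4; c_1 = 5.5; a_2 = 7.5; b_2 = 1; c_2 = 3.5; s_2 = 1; a_3 = 13; b_3 = 6; c_3 = 6; s_3 = 1.5; a_4 = 7; b_4 = 9.5; c_4 = 8.5; q_4 = 2.5; t_4 = 2.5; a_5 = 11.5; b_5 = 14.5; s_5 = 1.5; a_6 = 15; b_6 = 5; c_6 = 11; s_6 = 1; a_7 = 1.5; b_7 = 7.5; c_7 = 8; q_7 = 5; t_7 = 5.5; a_8 = 2; p_8 = 4.5; q_8 = 2.5; t_8 = 3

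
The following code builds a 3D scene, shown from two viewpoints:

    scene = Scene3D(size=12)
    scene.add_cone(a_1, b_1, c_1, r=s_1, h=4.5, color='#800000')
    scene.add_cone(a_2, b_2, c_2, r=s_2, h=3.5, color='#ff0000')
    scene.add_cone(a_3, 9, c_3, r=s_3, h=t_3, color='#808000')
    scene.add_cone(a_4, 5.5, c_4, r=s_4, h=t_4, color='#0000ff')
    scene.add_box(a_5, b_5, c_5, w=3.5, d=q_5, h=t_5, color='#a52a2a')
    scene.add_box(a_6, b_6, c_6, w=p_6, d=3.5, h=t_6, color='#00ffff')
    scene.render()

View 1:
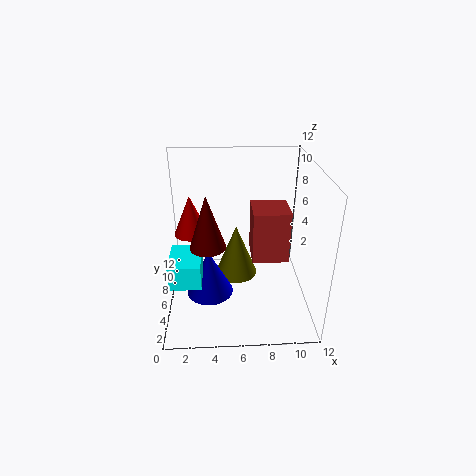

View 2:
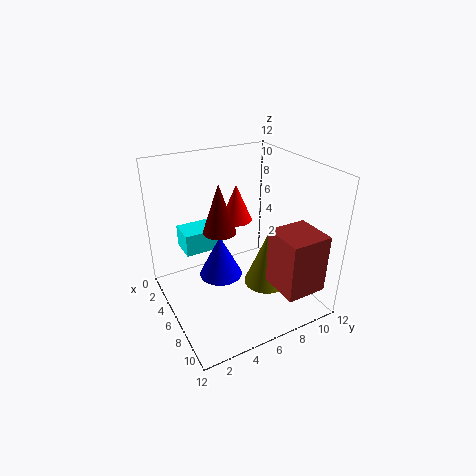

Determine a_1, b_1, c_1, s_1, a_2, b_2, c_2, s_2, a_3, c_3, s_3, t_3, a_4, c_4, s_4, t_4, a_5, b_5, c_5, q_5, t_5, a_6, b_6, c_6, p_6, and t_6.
a_1 = 3.5, b_1 = 5.5, c_1 = 5.5, s_1 = 1.5, a_2 = 2, b_2 = 8, c_2 = 5.5, s_2 = 1.5, a_3 = 6, c_3 = 0.5, s_3 = 2, t_3 = 5, a_4 = 3.5, c_4 = 1, s_4 = 2, t_4 = 4, a_5 = 7.5, b_5 = 8, c_5 = 2, q_5 = 3.5, t_5 = 5, a_6 = 0.5, b_6 = 2.5, c_6 = 3.5, p_6 = 2.5, t_6 = 2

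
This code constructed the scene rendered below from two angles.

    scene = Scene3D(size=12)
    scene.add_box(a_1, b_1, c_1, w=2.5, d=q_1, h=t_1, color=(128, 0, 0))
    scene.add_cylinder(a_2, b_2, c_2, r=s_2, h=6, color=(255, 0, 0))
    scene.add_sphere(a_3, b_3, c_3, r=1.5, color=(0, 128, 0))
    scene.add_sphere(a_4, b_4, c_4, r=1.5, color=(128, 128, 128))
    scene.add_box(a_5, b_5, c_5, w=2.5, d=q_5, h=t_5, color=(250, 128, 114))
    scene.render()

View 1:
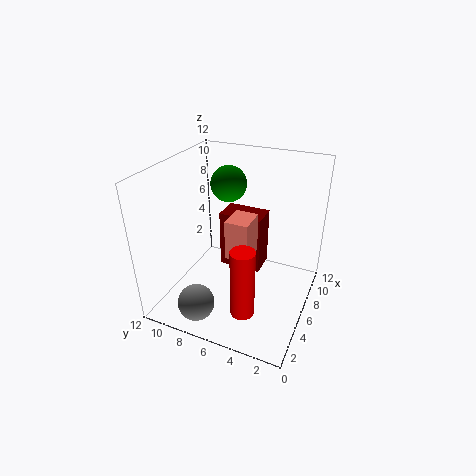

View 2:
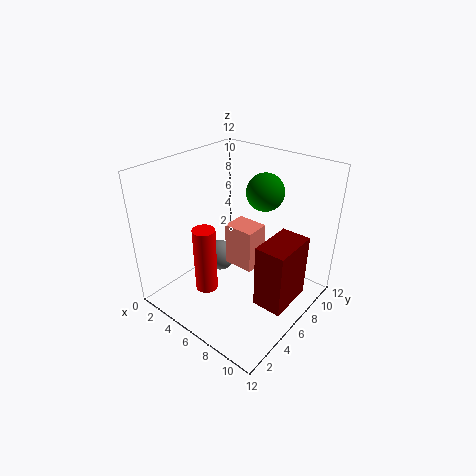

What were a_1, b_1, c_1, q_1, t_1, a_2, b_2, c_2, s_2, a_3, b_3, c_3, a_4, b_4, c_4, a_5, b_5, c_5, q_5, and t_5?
a_1 = 8.5; b_1 = 5; c_1 = 1; q_1 = 4; t_1 = 5.5; a_2 = 3.5; b_2 = 4.5; c_2 = 0.5; s_2 = 1; a_3 = 7.5; b_3 = 7.5; c_3 = 10; a_4 = 2; b_4 = 8; c_4 = 1.5; a_5 = 5.5; b_5 = 5; c_5 = 4; q_5 = 2; t_5 = 3.5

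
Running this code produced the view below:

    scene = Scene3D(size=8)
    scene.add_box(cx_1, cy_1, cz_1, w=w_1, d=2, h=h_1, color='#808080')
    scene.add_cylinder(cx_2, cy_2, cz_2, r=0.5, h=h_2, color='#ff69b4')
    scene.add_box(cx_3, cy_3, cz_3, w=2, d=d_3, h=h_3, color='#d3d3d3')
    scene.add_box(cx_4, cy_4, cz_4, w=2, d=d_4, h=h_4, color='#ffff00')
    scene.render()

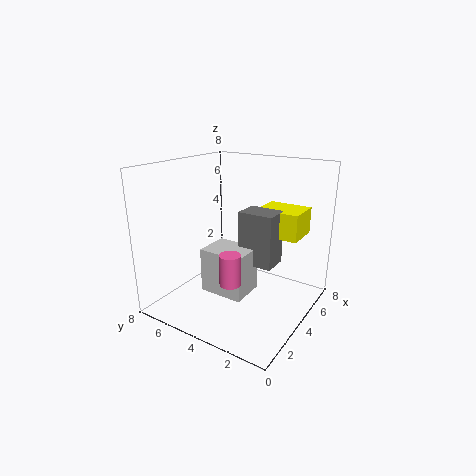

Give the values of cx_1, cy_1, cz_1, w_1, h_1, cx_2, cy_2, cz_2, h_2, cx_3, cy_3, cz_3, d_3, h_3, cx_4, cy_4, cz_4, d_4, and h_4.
cx_1 = 4, cy_1 = 2, cz_1 = 2.5, w_1 = 1.5, h_1 = 3, cx_2 = 1, cy_2 = 2.5, cz_2 = 3, h_2 = 1.5, cx_3 = 2.5, cy_3 = 3, cz_3 = 1, d_3 = 2.5, h_3 = 2.5, cx_4 = 5, cy_4 = 1, cz_4 = 4, d_4 = 2.5, h_4 = 1.5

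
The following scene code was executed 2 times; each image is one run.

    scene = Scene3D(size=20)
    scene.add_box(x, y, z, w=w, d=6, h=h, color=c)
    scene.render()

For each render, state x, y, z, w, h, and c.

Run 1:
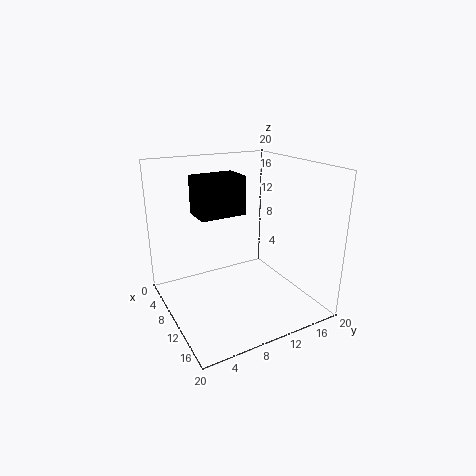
x = 8; y = 4; z = 14; w = 4; h = 5; c = 'black'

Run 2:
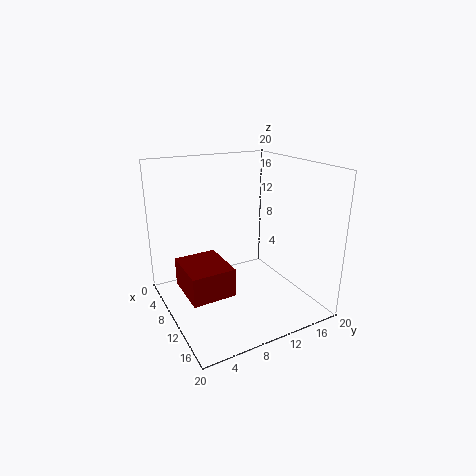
x = 6; y = 2; z = 3; w = 7; h = 4; c = 'maroon'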